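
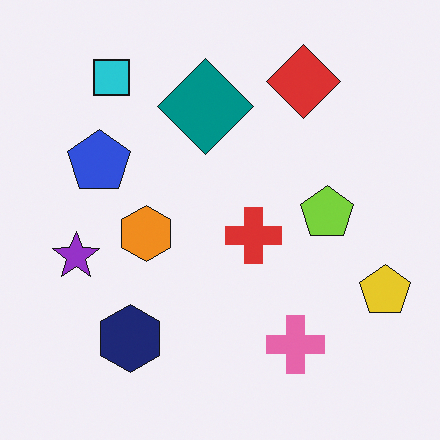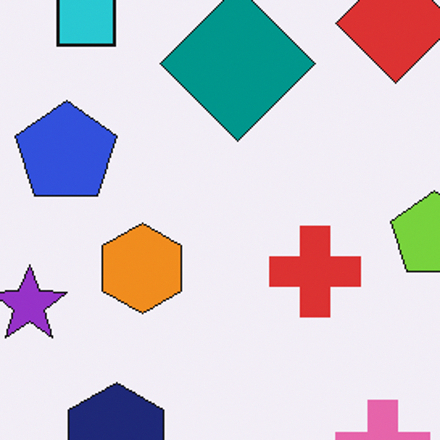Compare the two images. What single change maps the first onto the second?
The transformation is: cropped to a modestly smaller region and rescaled.

The visible shapes are larger and the field of view is narrower; shapes near the original edges may be partly or wholly outside the frame — a crop-and-rescale.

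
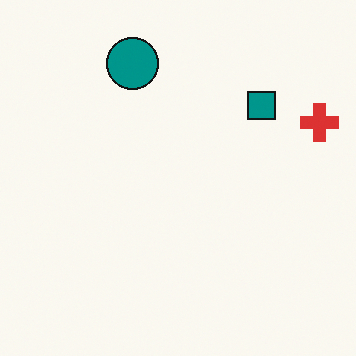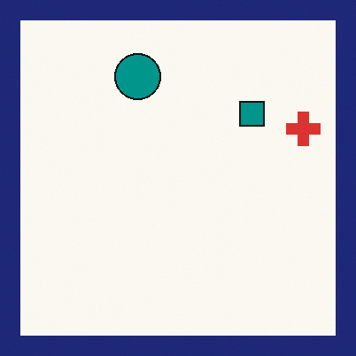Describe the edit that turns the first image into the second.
Framed with a navy border.

A solid navy frame runs around the edge of the second image, with the content slightly shrunk inside it.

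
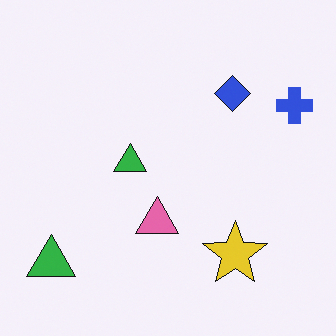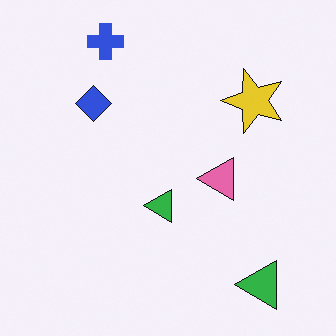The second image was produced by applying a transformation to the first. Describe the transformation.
Rotated 90° counter-clockwise.

The blue cross sits in the top-right of the first image and the top-left of the second — consistent with a whole-image 90° counter-clockwise rotation.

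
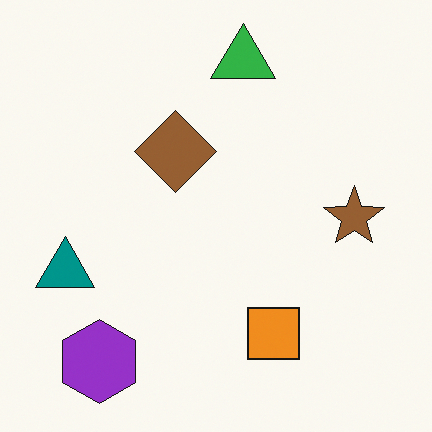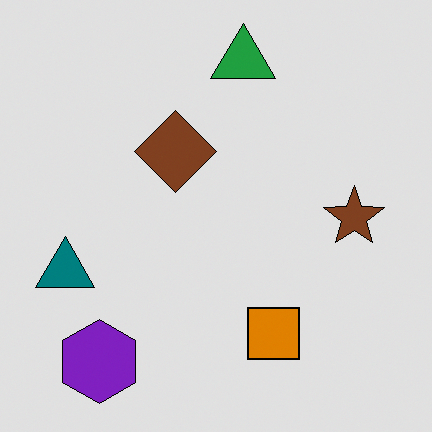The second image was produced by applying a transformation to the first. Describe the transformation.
Posterized to a reduced palette.

Each flat color has snapped to a coarser quantized level — most visibly, the near-white background has dropped to a flat grey.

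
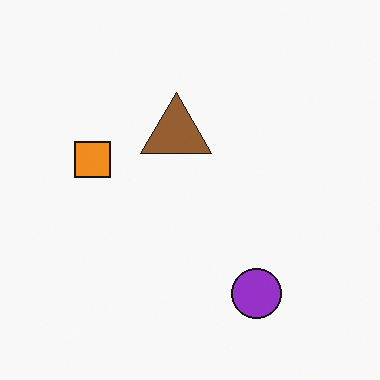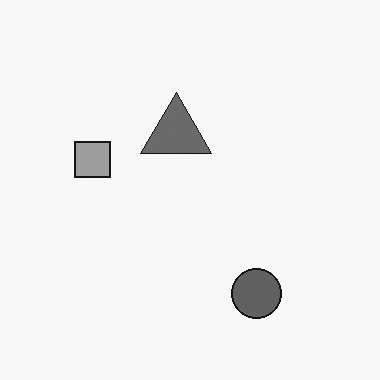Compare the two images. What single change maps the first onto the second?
The image was converted to grayscale.

All color is removed — every shape is now a shade of grey.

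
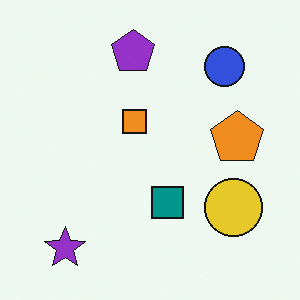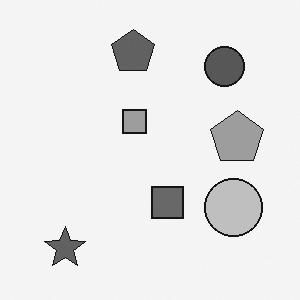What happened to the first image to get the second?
The transformation is: converted to grayscale.

All color is removed — every shape is now a shade of grey.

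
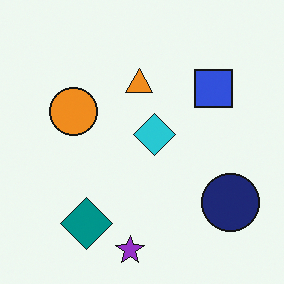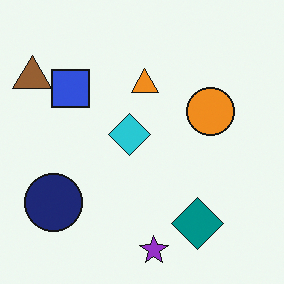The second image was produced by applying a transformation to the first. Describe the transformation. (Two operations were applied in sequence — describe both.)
The transformation is: flipped horizontally (left ↔ right), then overlaid with an additional brown triangle.

The navy circle is in the bottom-right of the first image and the bottom-left of the second — shapes on opposite sides of the vertical midline have swapped in a mirror flip. A brown triangle appears in the second image that is absent from the first.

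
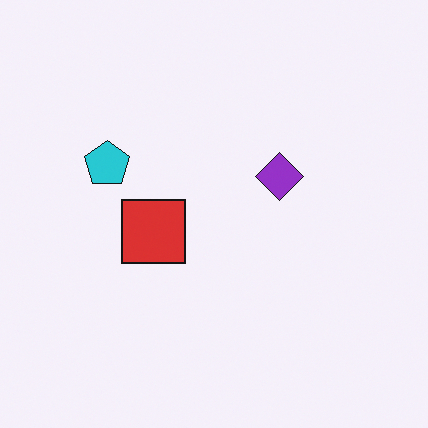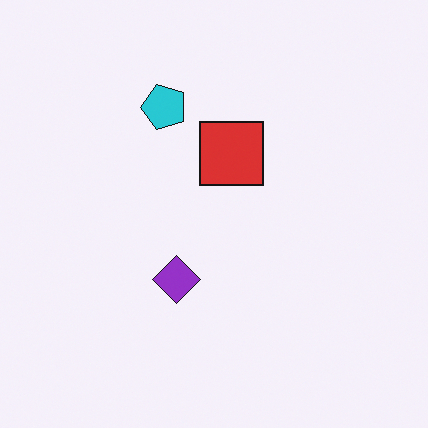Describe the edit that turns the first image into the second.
The image was transposed (reflected across the top-left ↔ bottom-right diagonal).

Shapes have swapped their row and column positions — what was in the top-right is now in the bottom-left — a diagonal reflection.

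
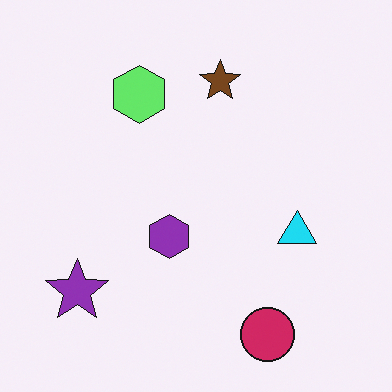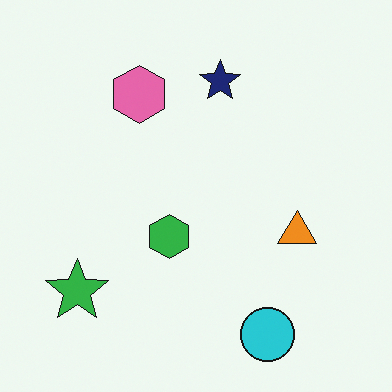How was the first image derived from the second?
The transformation is: hue-shifted through roughly a third of the color wheel.

Every shape's color has rotated by the same amount around the hue wheel — a uniform hue shift.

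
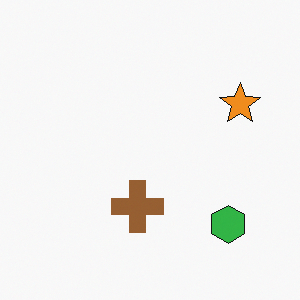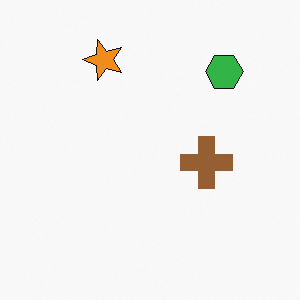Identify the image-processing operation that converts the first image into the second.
The second image is the first rotated 90° counter-clockwise.

The green hexagon sits in the bottom-right of the first image and the top-right of the second — consistent with a whole-image 90° counter-clockwise rotation.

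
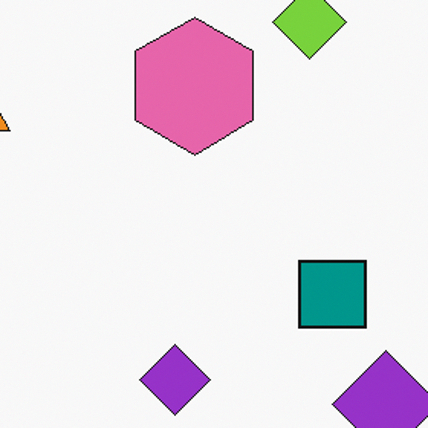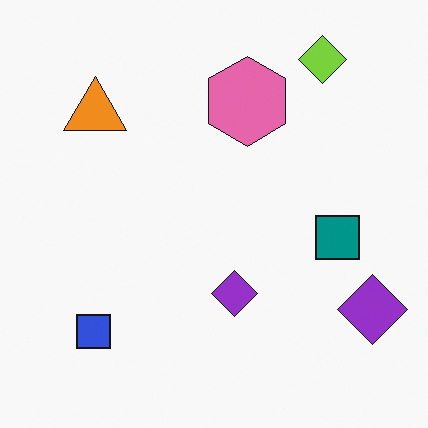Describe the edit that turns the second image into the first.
The transformation is: cropped slightly and scaled back up.

The visible shapes are larger and the field of view is narrower; shapes near the original edges may be partly or wholly outside the frame — a crop-and-rescale.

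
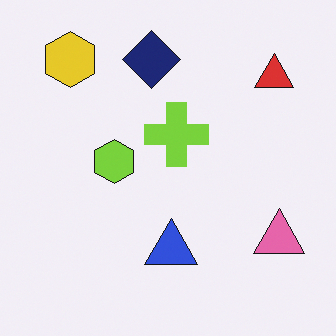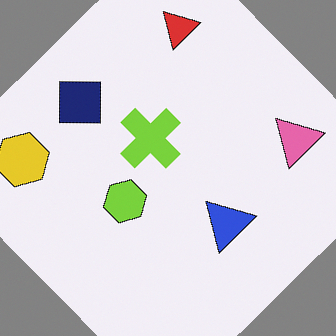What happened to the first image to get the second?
It was rotated counter-clockwise by a large amount — several tens of degrees.

Every shape is tilted by the same angle and the image corners show triangular fill wedges — a whole-image rotation by a non-right angle.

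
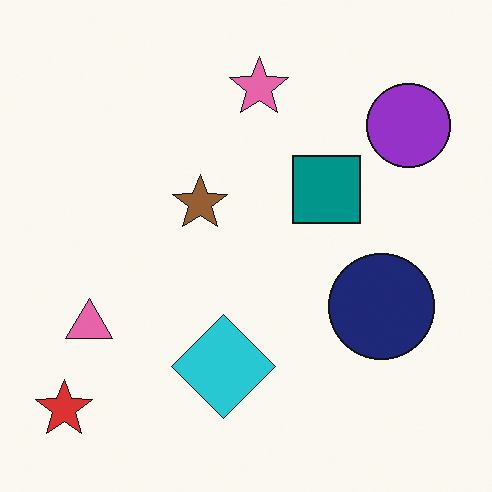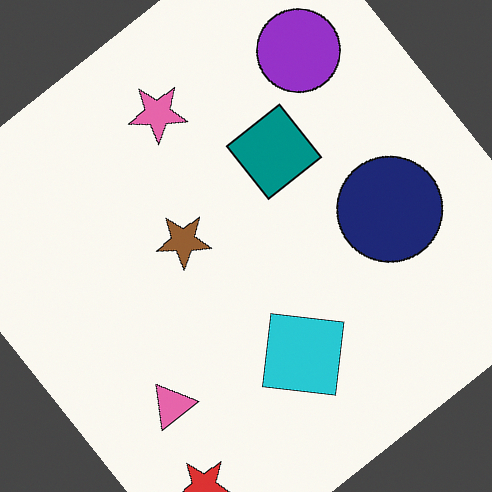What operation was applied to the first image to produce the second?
It was rotated counter-clockwise by a large amount — several tens of degrees.

Every shape is tilted by the same angle and the image corners show triangular fill wedges — a whole-image rotation by a non-right angle.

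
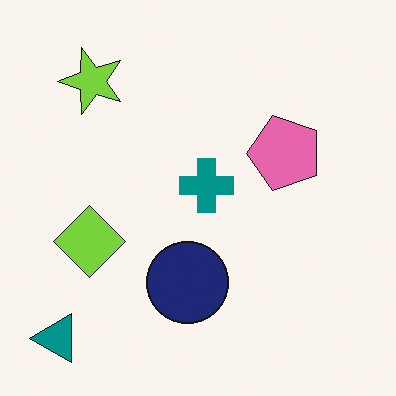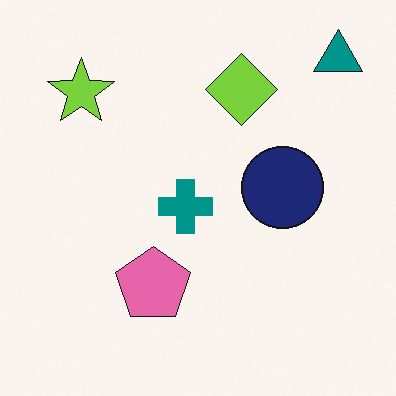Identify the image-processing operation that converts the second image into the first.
It was transposed (reflected across the top-left ↔ bottom-right diagonal).

Shapes have swapped their row and column positions — what was in the top-right is now in the bottom-left — a diagonal reflection.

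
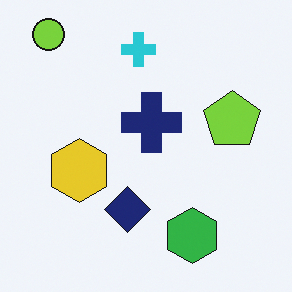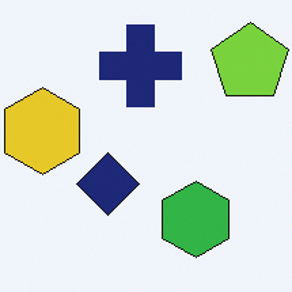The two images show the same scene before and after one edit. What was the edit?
The transformation is: cropped slightly and scaled back up.

The visible shapes are larger and the field of view is narrower; shapes near the original edges may be partly or wholly outside the frame — a crop-and-rescale.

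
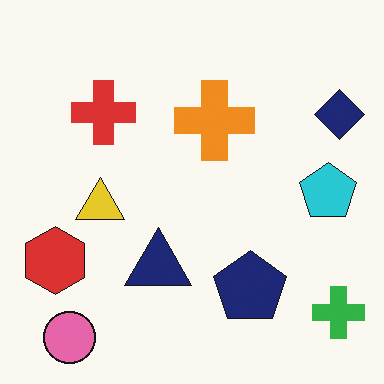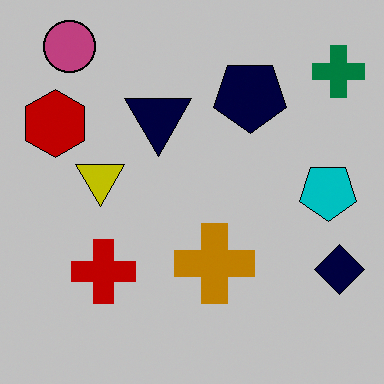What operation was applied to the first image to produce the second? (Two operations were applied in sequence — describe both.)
This is the original image flipped vertically (top ↔ bottom), then aggressively posterized.

The pink circle is in the bottom-left of the first image and the top-left of the second — shapes on opposite sides of the horizontal midline have swapped in a mirror flip. Each flat color has snapped to a coarser quantized level — most visibly, the near-white background has dropped to a flat grey.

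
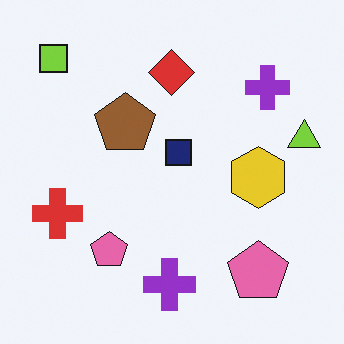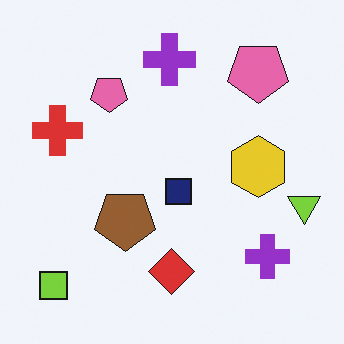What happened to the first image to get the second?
This is the original image flipped vertically (top ↔ bottom).

The lime square is in the top-left of the first image and the bottom-left of the second — shapes on opposite sides of the horizontal midline have swapped in a mirror flip.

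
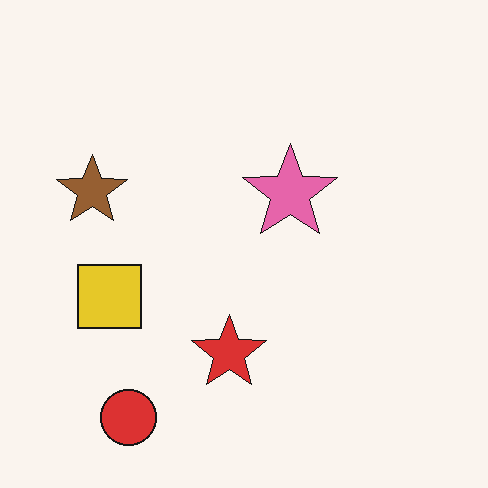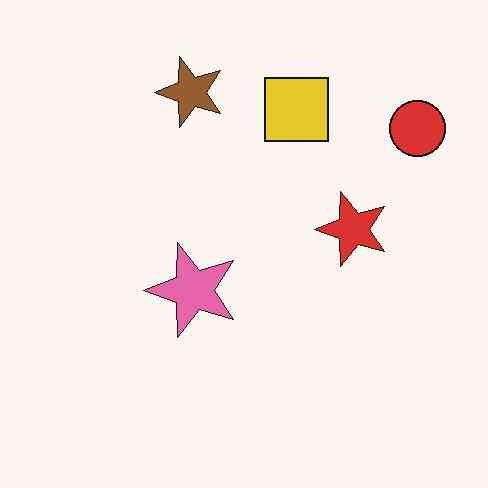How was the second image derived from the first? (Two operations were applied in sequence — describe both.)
This is the original image given moderate JPEG compression, then transposed (reflected across the top-left ↔ bottom-right diagonal).

Blocky 8×8 compression artifacts appear around shape edges and the flat background shows ringing — characteristic JPEG degradation. Shapes have swapped their row and column positions — what was in the top-right is now in the bottom-left — a diagonal reflection.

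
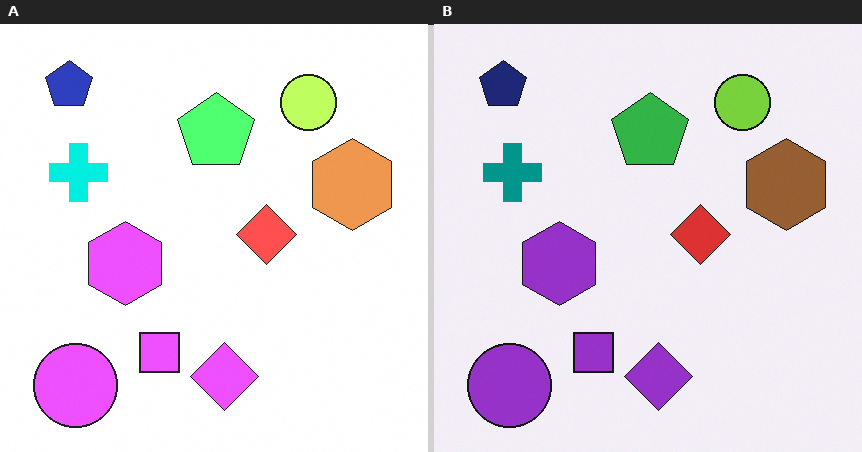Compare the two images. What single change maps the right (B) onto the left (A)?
The transformation is: noticeably brightened.

Every pixel — background and shapes alike — is uniformly brightened.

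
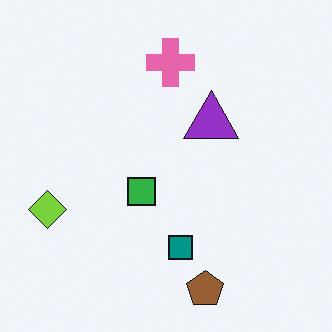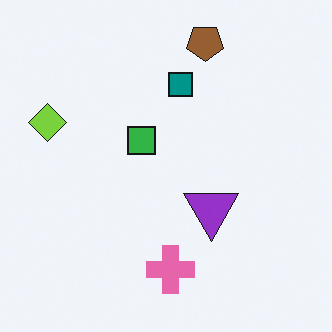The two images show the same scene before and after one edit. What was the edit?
The image was flipped vertically (top ↔ bottom).

The brown pentagon is in the bottom of the first image and the top of the second — shapes on opposite sides of the horizontal midline have swapped in a mirror flip.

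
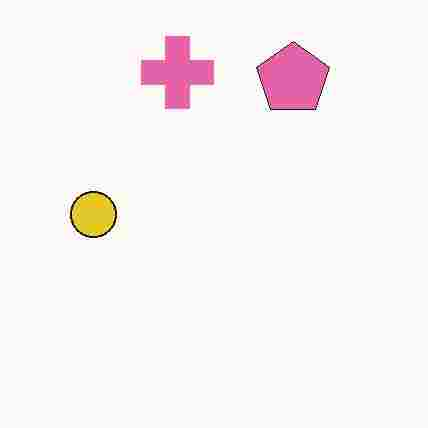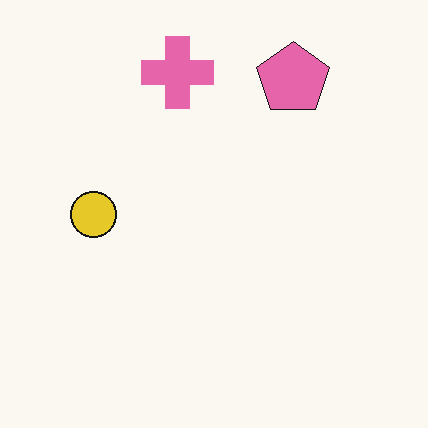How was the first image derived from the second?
This is the original image degraded with heavy JPEG compression.

Blocky 8×8 compression artifacts appear around shape edges and the flat background shows ringing — characteristic JPEG degradation.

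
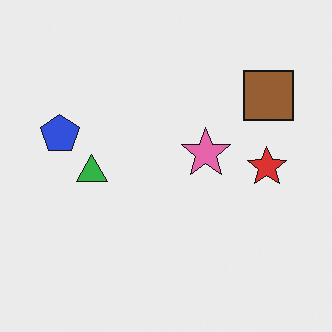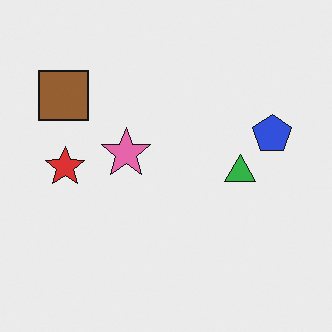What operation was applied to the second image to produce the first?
The transformation is: flipped horizontally (left ↔ right).

The blue pentagon is in the right of the second image and the left of the first — shapes on opposite sides of the vertical midline have swapped in a mirror flip.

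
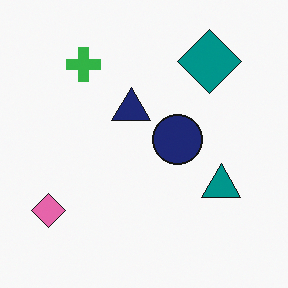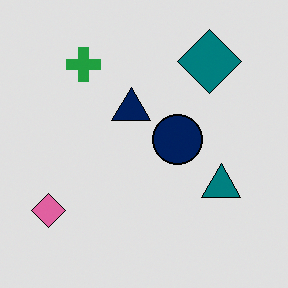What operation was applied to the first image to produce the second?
The image was posterized to a reduced palette.

Each flat color has snapped to a coarser quantized level — most visibly, the near-white background has dropped to a flat grey.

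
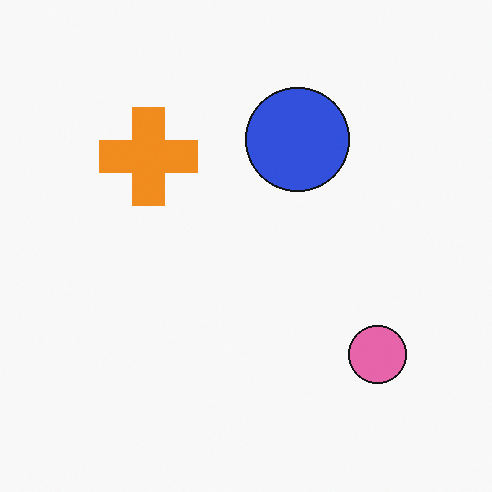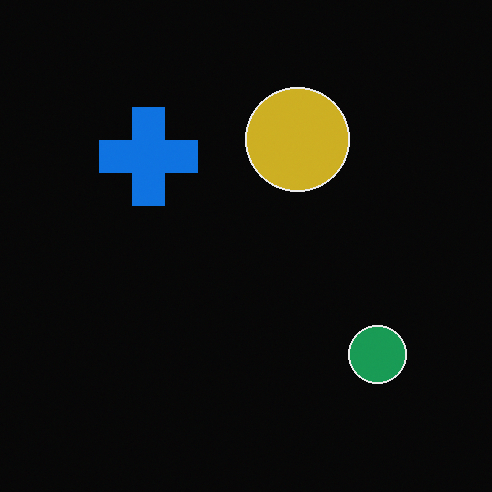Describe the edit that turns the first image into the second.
The transformation is: color-inverted (negative).

The light background has become dark and every shape's color is its complement — a photographic negative.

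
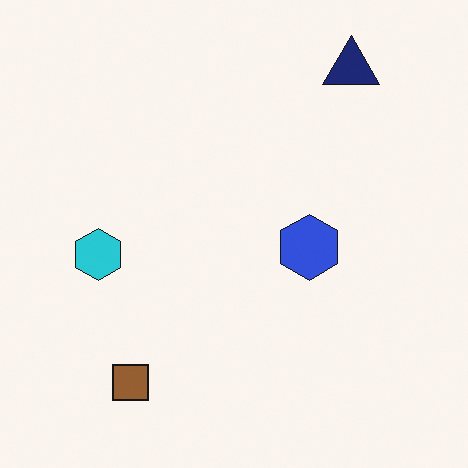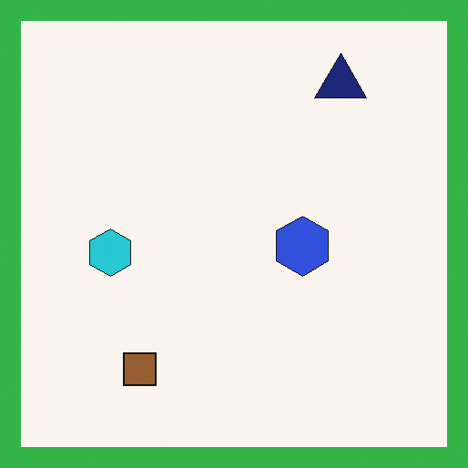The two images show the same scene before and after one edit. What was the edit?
The second image is the first framed with a green border.

A solid green frame runs around the edge of the second image, with the content slightly shrunk inside it.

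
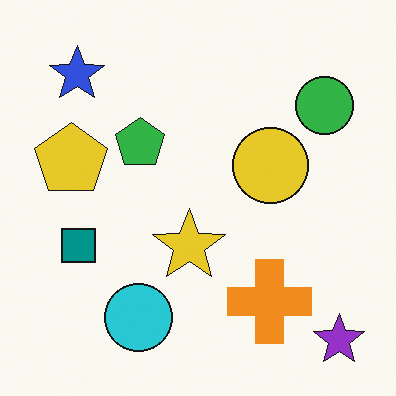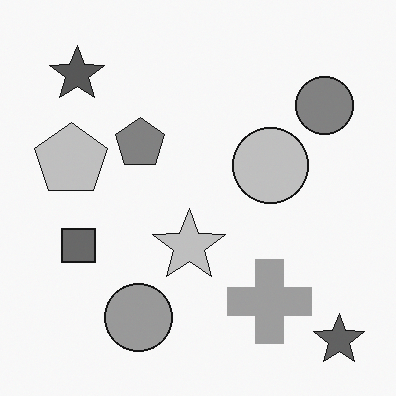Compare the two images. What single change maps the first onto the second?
This is the original image converted to grayscale.

All color is removed — every shape is now a shade of grey.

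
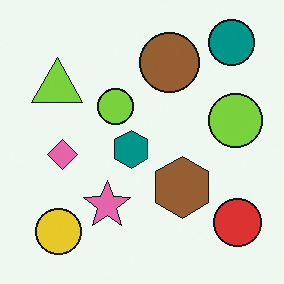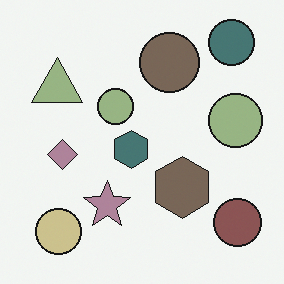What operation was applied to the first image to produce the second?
The image was made much more muted (saturation change).

All colors are more muted and greyish — a global saturation change.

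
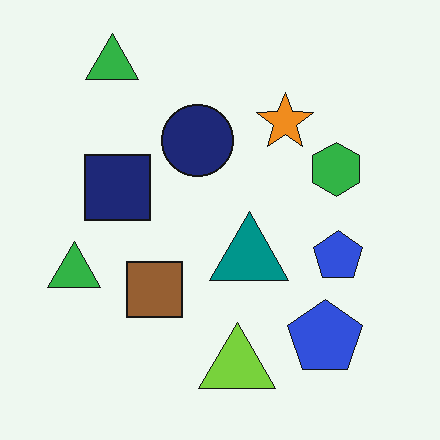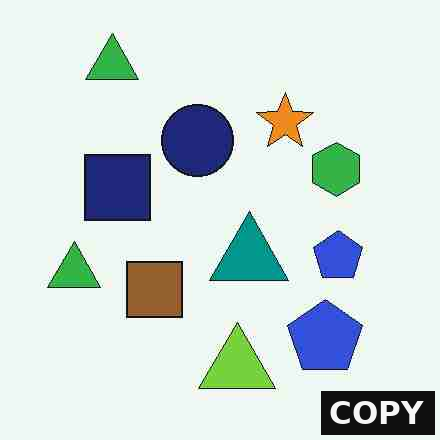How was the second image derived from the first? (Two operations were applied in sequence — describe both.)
The second image is the first degraded with heavy JPEG compression, then watermarked with the text "COPY" in the lower-right corner.

Blocky 8×8 compression artifacts appear around shape edges and the flat background shows ringing — characteristic JPEG degradation. A dark label reading "COPY" appears in the lower-right corner.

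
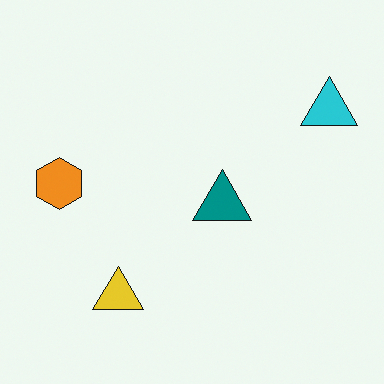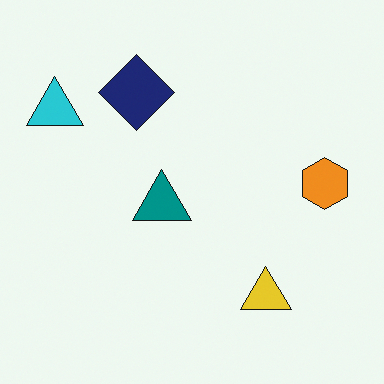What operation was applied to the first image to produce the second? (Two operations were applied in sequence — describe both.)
The transformation is: flipped horizontally (left ↔ right), then overlaid with an additional navy diamond.

The cyan triangle is in the top-right of the first image and the top-left of the second — shapes on opposite sides of the vertical midline have swapped in a mirror flip. A navy diamond appears in the second image that is absent from the first.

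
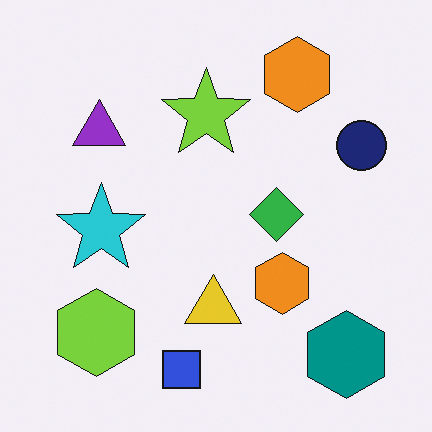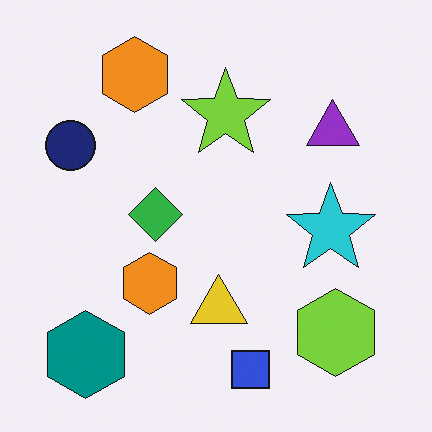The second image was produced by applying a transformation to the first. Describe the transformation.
It was flipped horizontally (left ↔ right).

The navy circle is in the right of the first image and the left of the second — shapes on opposite sides of the vertical midline have swapped in a mirror flip.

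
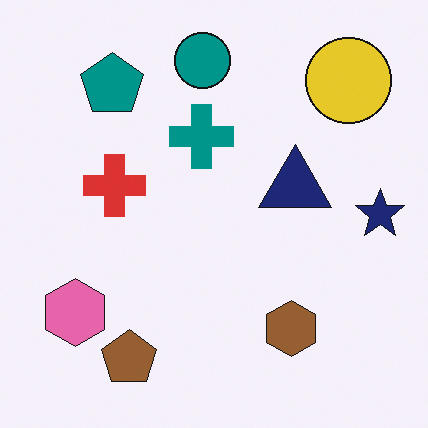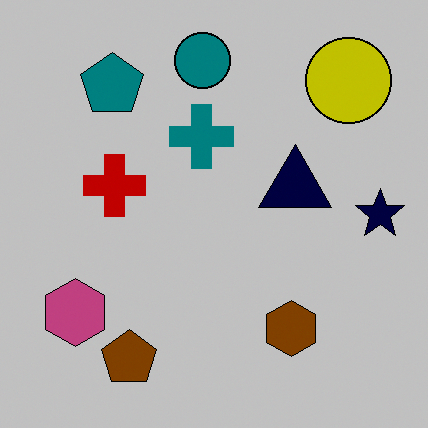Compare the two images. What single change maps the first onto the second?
Aggressively posterized.

Each flat color has snapped to a coarser quantized level — most visibly, the near-white background has dropped to a flat grey.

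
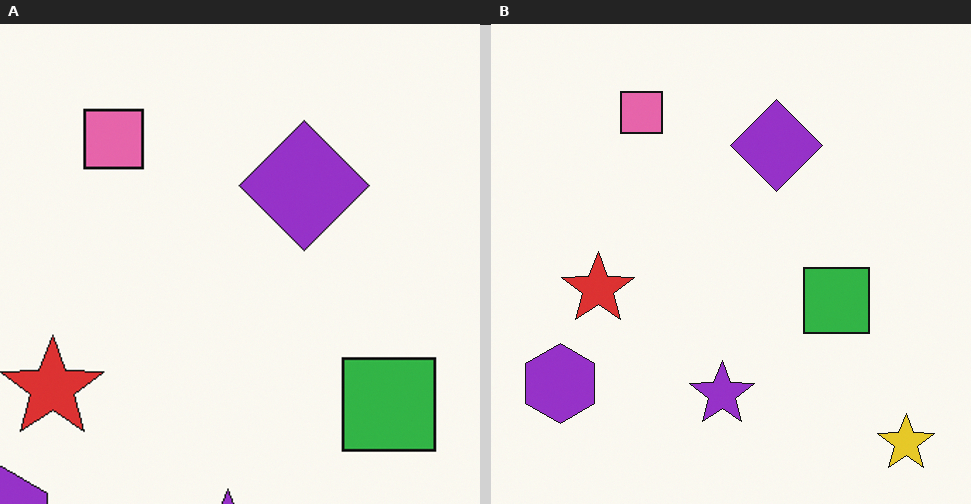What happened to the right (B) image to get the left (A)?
The transformation is: cropped slightly and scaled back up.

The visible shapes are larger and the field of view is narrower; shapes near the original edges may be partly or wholly outside the frame — a crop-and-rescale.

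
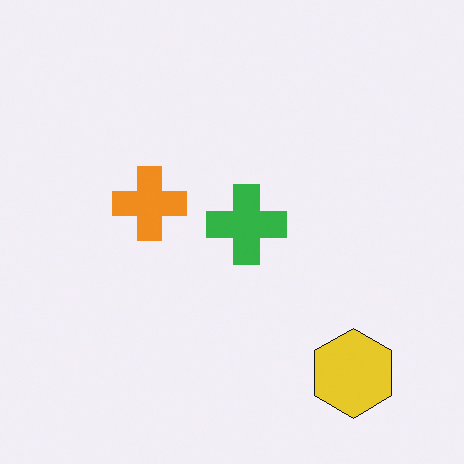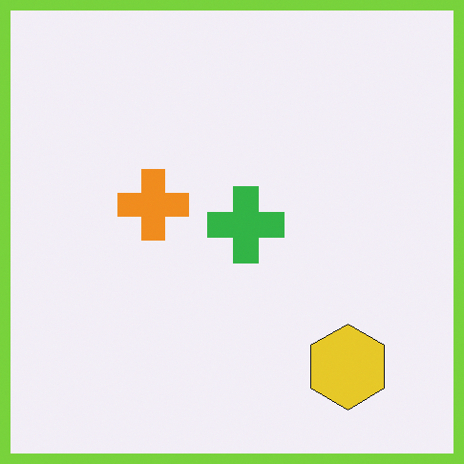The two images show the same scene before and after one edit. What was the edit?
The transformation is: framed with a lime border.

A solid lime frame runs around the edge of the second image, with the content slightly shrunk inside it.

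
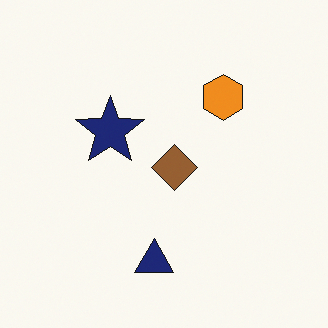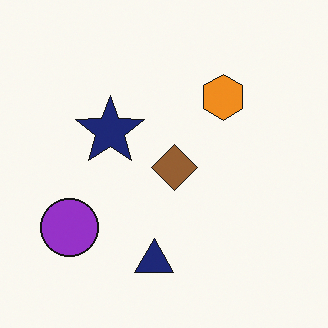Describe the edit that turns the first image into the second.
This is the original image overlaid with an additional purple circle.

A purple circle appears in the second image that is absent from the first.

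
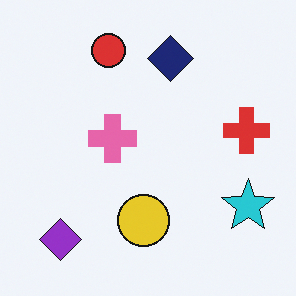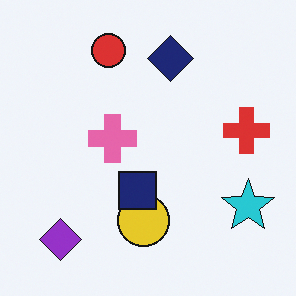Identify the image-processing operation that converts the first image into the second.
The transformation is: overlaid with an additional navy square.

A navy square appears in the second image that is absent from the first.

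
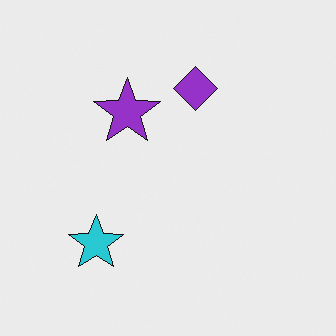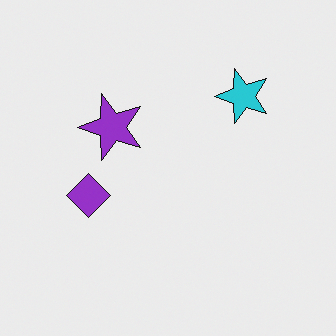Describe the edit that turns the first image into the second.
The second image is the first transposed (reflected across the top-left ↔ bottom-right diagonal).

Shapes have swapped their row and column positions — what was in the top-right is now in the bottom-left — a diagonal reflection.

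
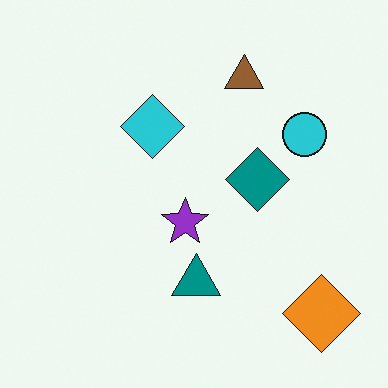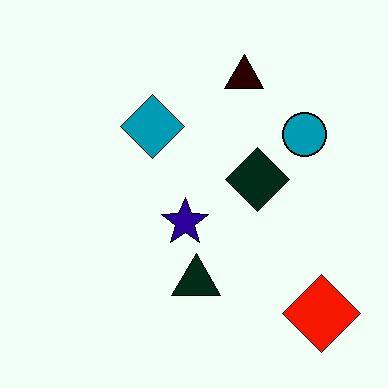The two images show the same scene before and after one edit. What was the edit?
This is the original image given much higher contrast.

Tones are pushed away from mid-grey across the whole image — a global contrast change.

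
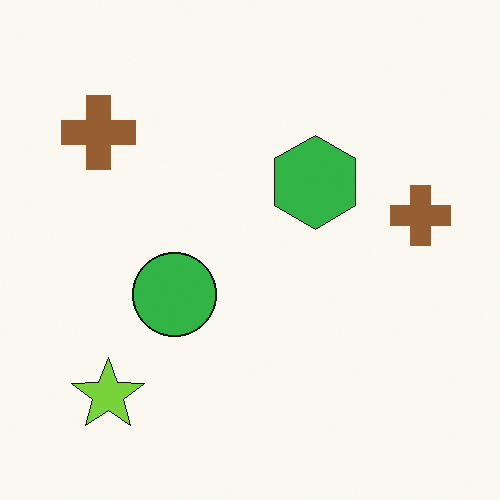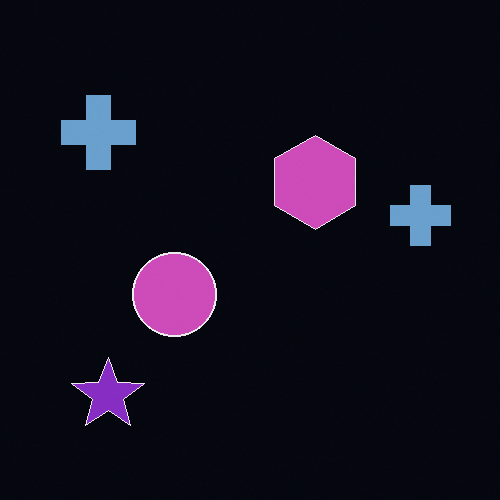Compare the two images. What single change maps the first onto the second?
The transformation is: color-inverted (negative).

The light background has become dark and every shape's color is its complement — a photographic negative.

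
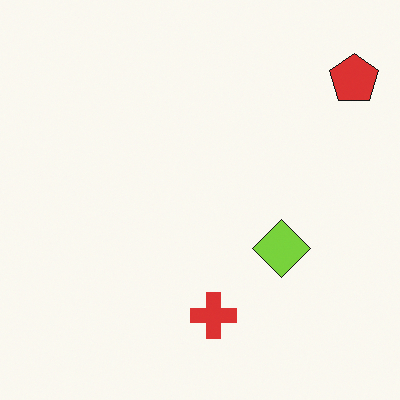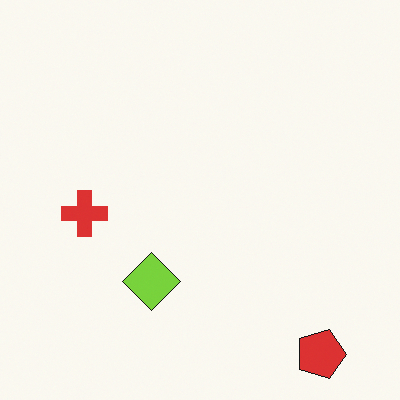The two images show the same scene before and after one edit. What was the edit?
The transformation is: rotated 90° clockwise.

The red pentagon sits in the top-right of the first image and the bottom-right of the second — consistent with a whole-image 90° clockwise rotation.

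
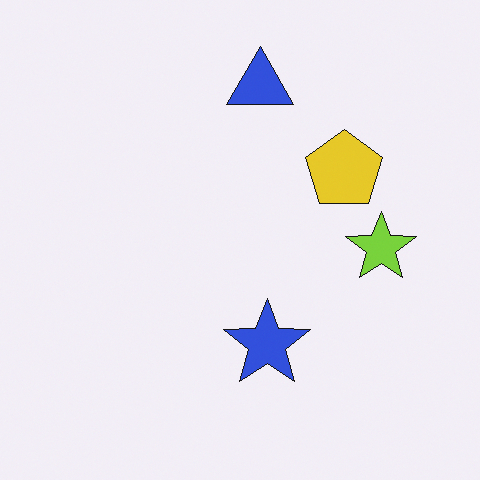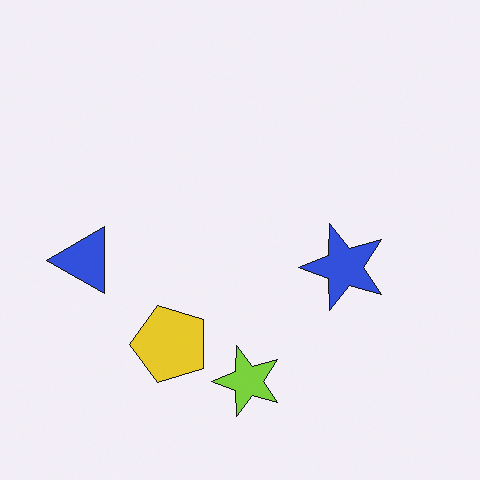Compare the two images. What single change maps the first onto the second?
Transposed (reflected across the top-left ↔ bottom-right diagonal).

Shapes have swapped their row and column positions — what was in the top-right is now in the bottom-left — a diagonal reflection.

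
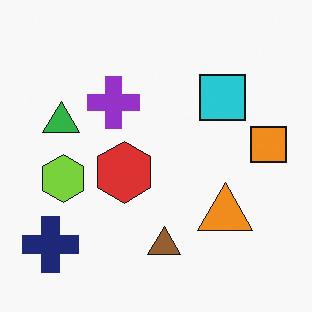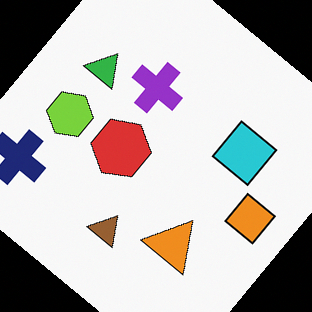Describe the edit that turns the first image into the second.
This is the original image rotated clockwise by a large amount — several tens of degrees.

Every shape is tilted by the same angle and the image corners show triangular fill wedges — a whole-image rotation by a non-right angle.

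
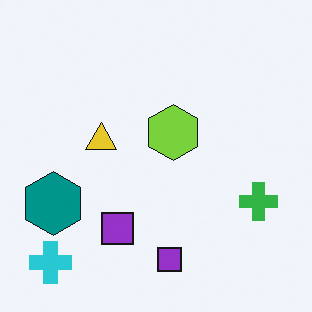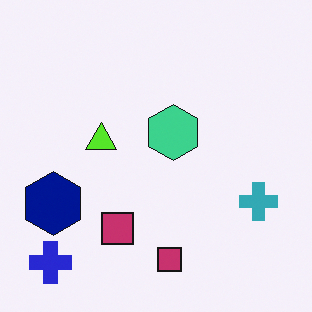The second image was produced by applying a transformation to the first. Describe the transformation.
It was hue-shifted by a small amount.

Every shape's color has rotated by the same amount around the hue wheel — a uniform hue shift.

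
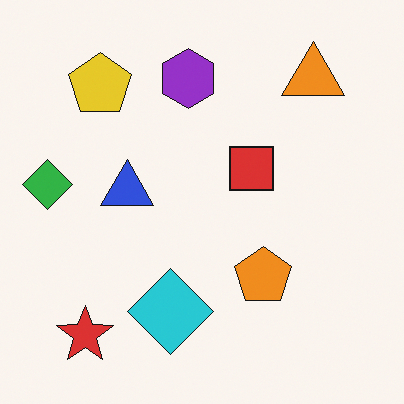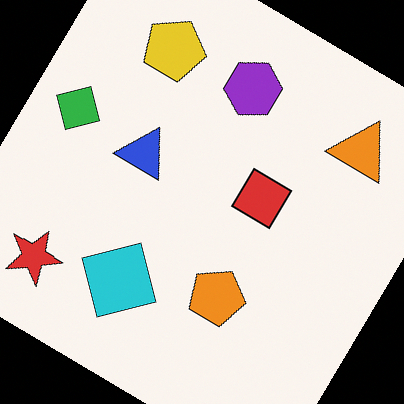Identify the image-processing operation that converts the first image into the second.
The transformation is: rotated clockwise by a large amount — several tens of degrees.

Every shape is tilted by the same angle and the image corners show triangular fill wedges — a whole-image rotation by a non-right angle.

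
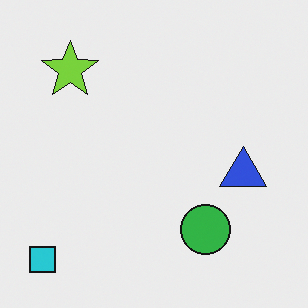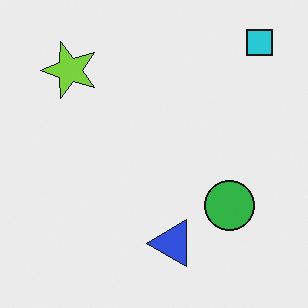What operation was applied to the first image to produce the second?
The second image is the first transposed (reflected across the top-left ↔ bottom-right diagonal).

Shapes have swapped their row and column positions — what was in the top-right is now in the bottom-left — a diagonal reflection.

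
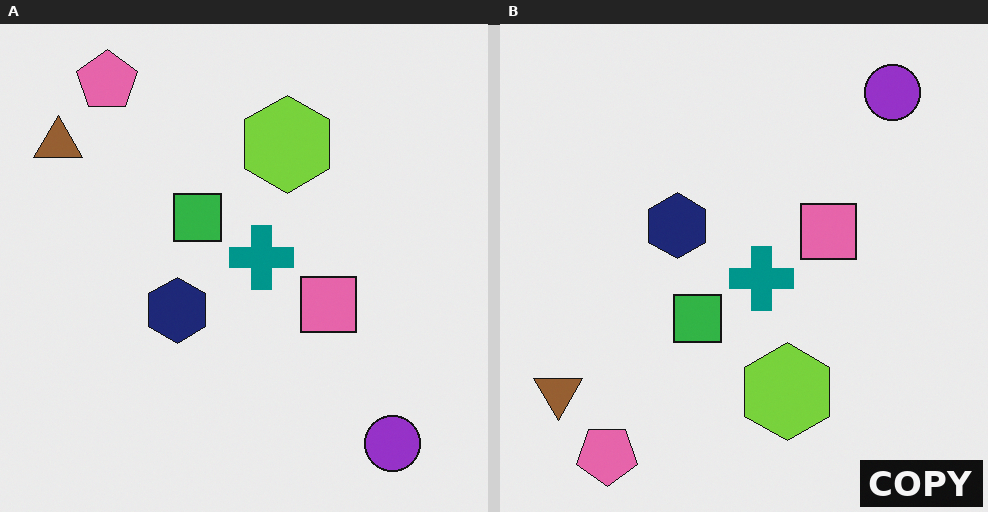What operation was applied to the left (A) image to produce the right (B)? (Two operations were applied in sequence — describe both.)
The image was flipped vertically (top ↔ bottom), then watermarked with the text "COPY" in the lower-right corner.

The pink pentagon is in the top-left of the left (A) image and the bottom-left of the right (B) — shapes on opposite sides of the horizontal midline have swapped in a mirror flip. A dark label reading "COPY" appears in the lower-right corner.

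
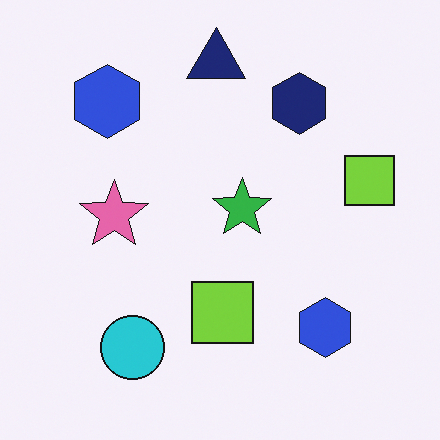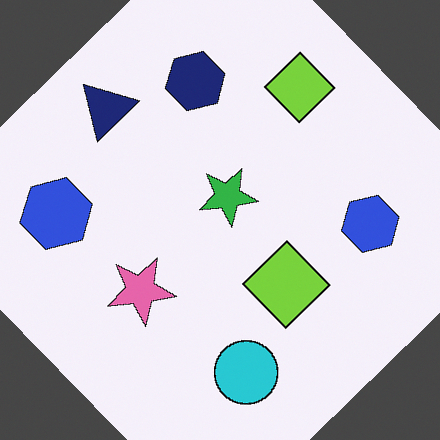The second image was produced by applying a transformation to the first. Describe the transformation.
The second image is the first rotated counter-clockwise by a large amount — several tens of degrees.

Every shape is tilted by the same angle and the image corners show triangular fill wedges — a whole-image rotation by a non-right angle.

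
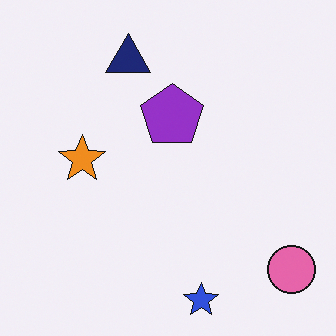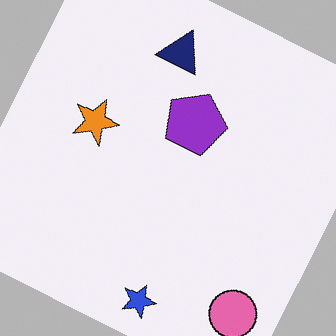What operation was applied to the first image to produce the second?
The image was rotated clockwise by a clearly visible amount.

Every shape is tilted by the same angle and the image corners show triangular fill wedges — a whole-image rotation by a non-right angle.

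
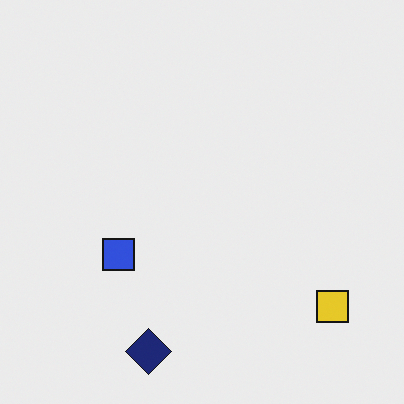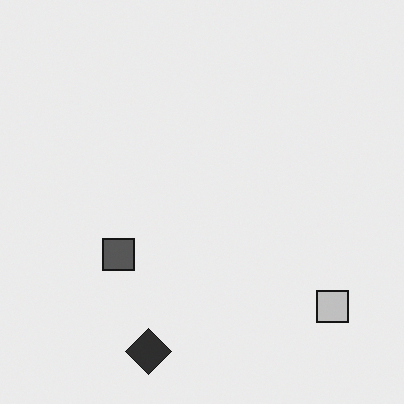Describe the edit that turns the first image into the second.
This is the original image converted to grayscale.

All color is removed — every shape is now a shade of grey.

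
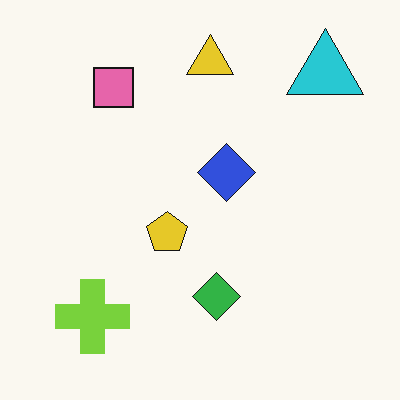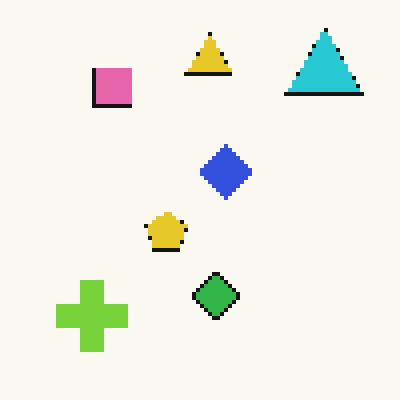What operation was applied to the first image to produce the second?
The transformation is: lightly pixelated (a mild mosaic effect).

Shapes are reduced to large square blocks; fine edges and outlines are lost — a downscale-then-upscale (mosaic) effect.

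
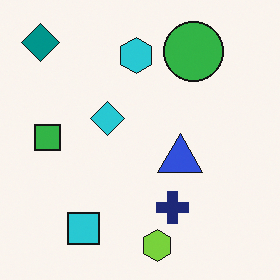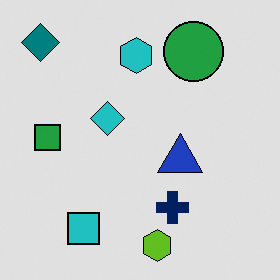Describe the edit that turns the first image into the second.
This is the original image posterized to a reduced palette.

Each flat color has snapped to a coarser quantized level — most visibly, the near-white background has dropped to a flat grey.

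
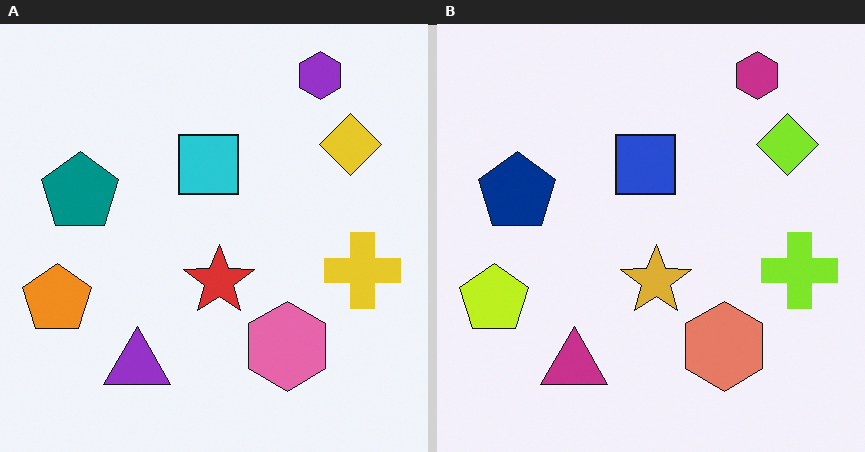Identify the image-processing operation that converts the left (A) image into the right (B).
It was hue-shifted by a small amount.

Every shape's color has rotated by the same amount around the hue wheel — a uniform hue shift.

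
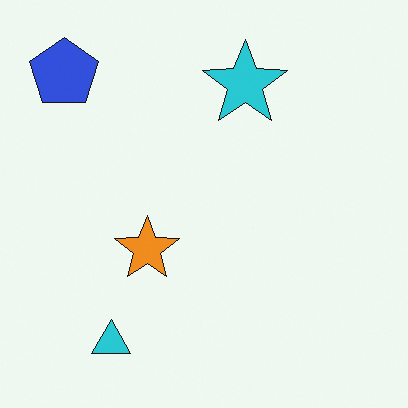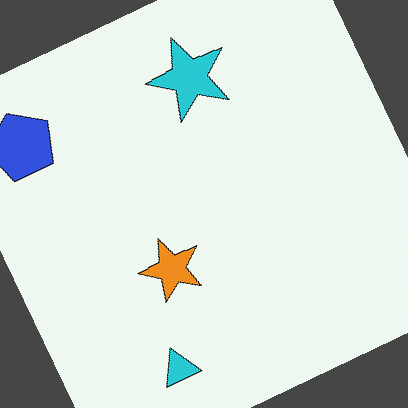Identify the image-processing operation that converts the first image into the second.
Rotated counter-clockwise by a clearly visible amount.

Every shape is tilted by the same angle and the image corners show triangular fill wedges — a whole-image rotation by a non-right angle.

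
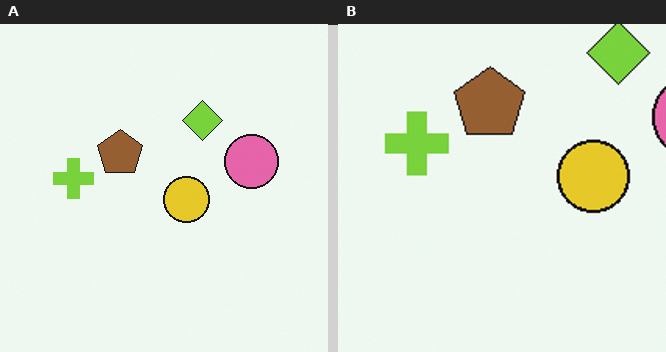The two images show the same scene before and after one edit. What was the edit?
The transformation is: cropped to a modestly smaller region and rescaled.

The visible shapes are larger and the field of view is narrower; shapes near the original edges may be partly or wholly outside the frame — a crop-and-rescale.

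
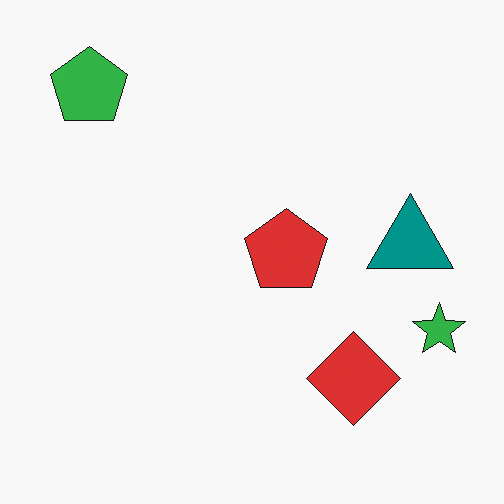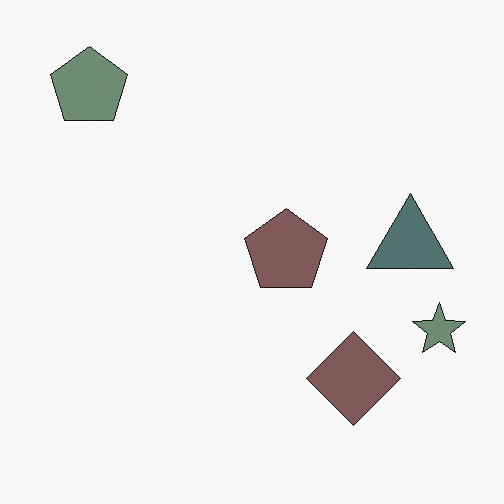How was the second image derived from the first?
Made much more muted (saturation change).

All colors are more muted and greyish — a global saturation change.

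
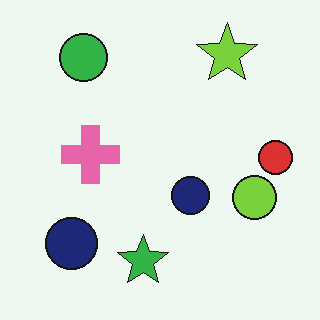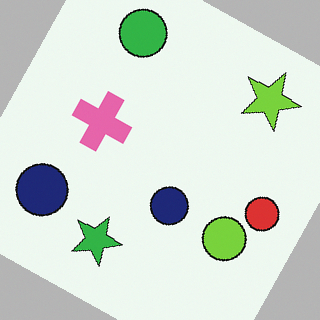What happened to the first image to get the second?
The second image is the first rotated clockwise by a moderate amount.

Every shape is tilted by the same angle and the image corners show triangular fill wedges — a whole-image rotation by a non-right angle.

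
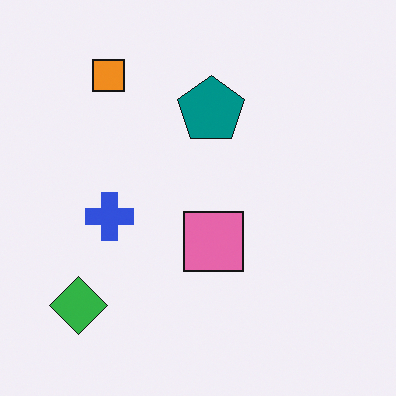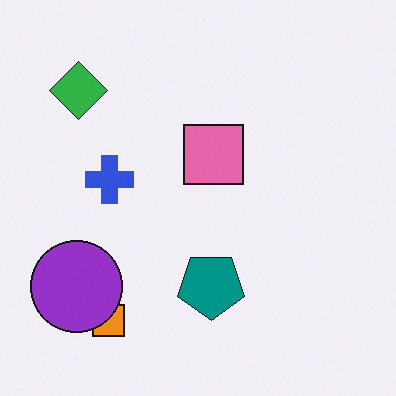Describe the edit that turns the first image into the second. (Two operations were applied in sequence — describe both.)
Flipped vertically (top ↔ bottom), then overlaid with an additional purple circle.

The orange square is in the top-left of the first image and the bottom-left of the second — shapes on opposite sides of the horizontal midline have swapped in a mirror flip. A purple circle appears in the second image that is absent from the first.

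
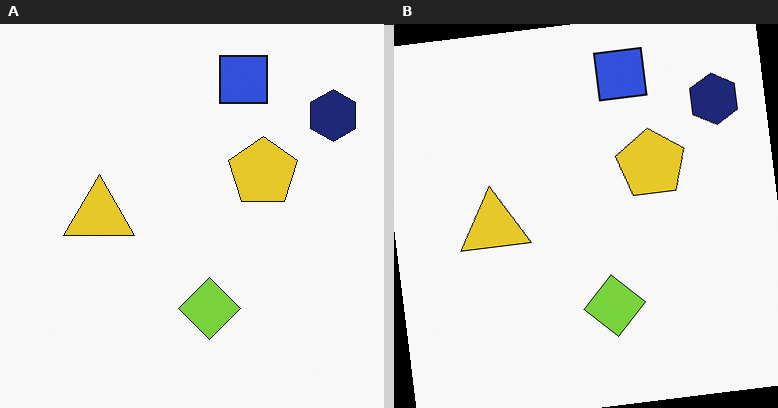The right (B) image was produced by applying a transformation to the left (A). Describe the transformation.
The transformation is: rotated counter-clockwise by a small amount.

Every shape is tilted by the same angle and the image corners show triangular fill wedges — a whole-image rotation by a non-right angle.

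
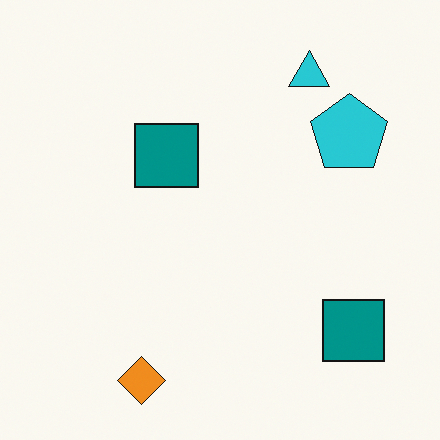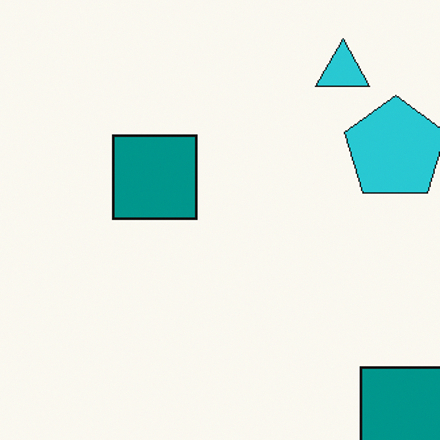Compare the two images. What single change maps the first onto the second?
This is the original image cropped slightly and scaled back up.

The visible shapes are larger and the field of view is narrower; shapes near the original edges may be partly or wholly outside the frame — a crop-and-rescale.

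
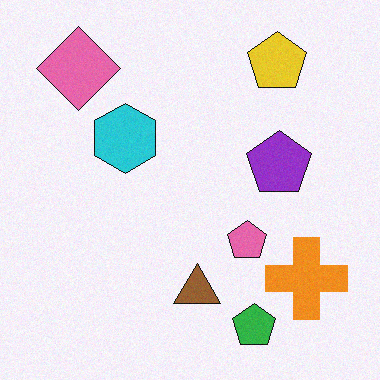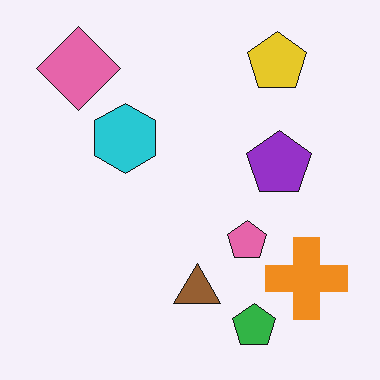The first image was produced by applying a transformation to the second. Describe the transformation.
This is the original image degraded with subtle gaussian noise.

Random speckle covers the whole image, including the flat background.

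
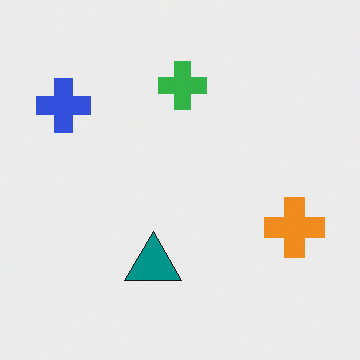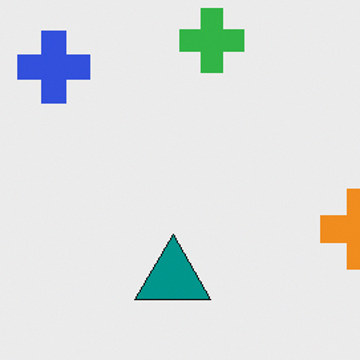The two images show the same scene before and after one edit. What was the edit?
The second image is the first cropped to a modestly smaller region and rescaled.

The visible shapes are larger and the field of view is narrower; shapes near the original edges may be partly or wholly outside the frame — a crop-and-rescale.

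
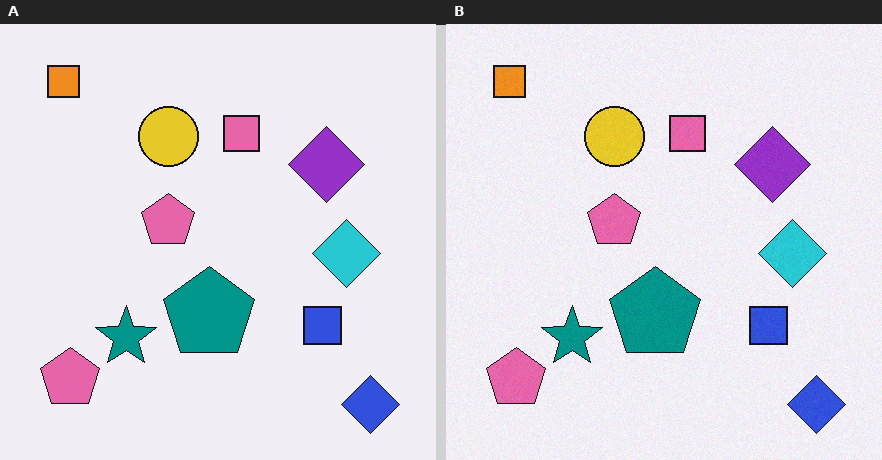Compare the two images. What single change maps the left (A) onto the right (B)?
Degraded with subtle gaussian noise.

Random speckle covers the whole image, including the flat background.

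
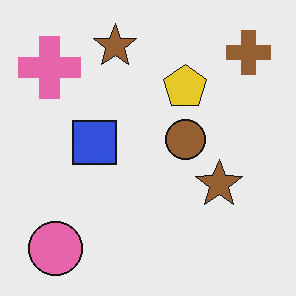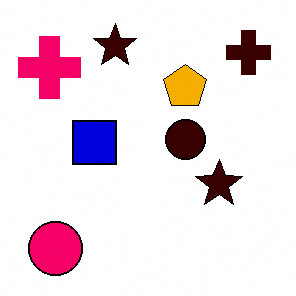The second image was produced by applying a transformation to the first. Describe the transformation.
This is the original image boosted in contrast.

Tones are pushed away from mid-grey across the whole image — a global contrast change.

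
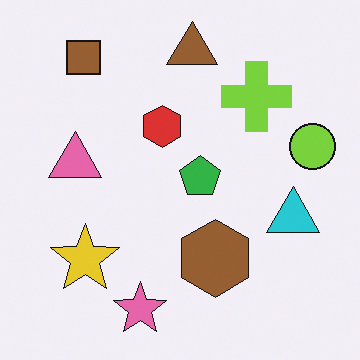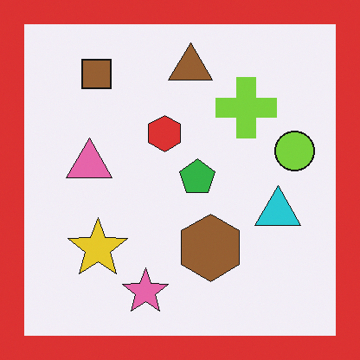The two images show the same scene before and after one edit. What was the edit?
Framed with a red border.

A solid red frame runs around the edge of the second image, with the content slightly shrunk inside it.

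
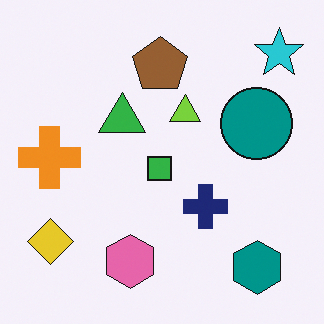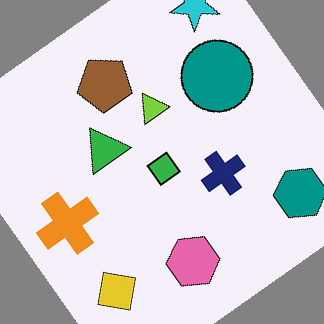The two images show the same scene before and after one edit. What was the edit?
The transformation is: rotated counter-clockwise by a large amount — several tens of degrees.

Every shape is tilted by the same angle and the image corners show triangular fill wedges — a whole-image rotation by a non-right angle.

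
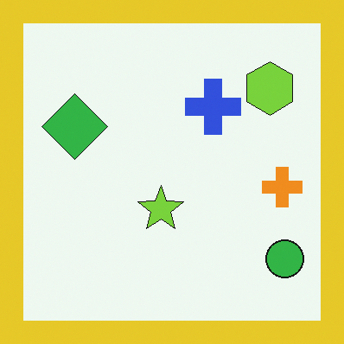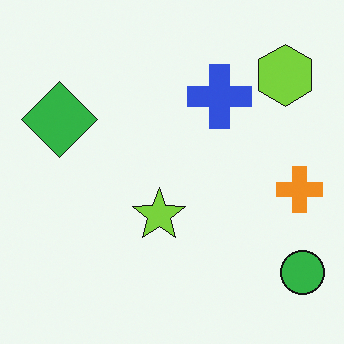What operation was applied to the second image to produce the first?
The image was framed with a yellow border.

A solid yellow frame runs around the edge of the first image, with the content slightly shrunk inside it.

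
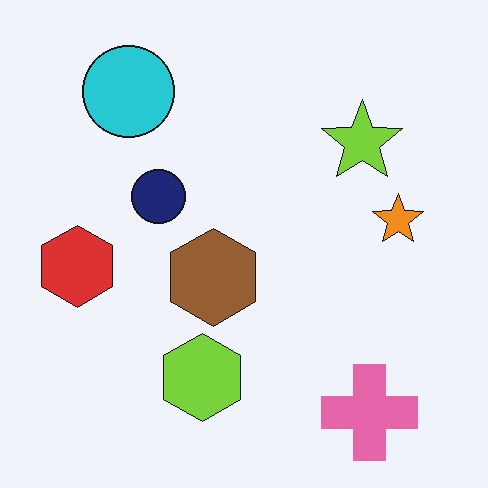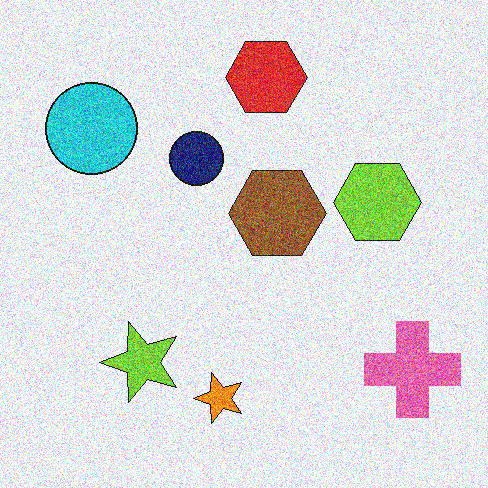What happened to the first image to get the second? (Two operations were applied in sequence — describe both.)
This is the original image degraded with a thick layer of grain, then transposed (reflected across the top-left ↔ bottom-right diagonal).

Random speckle covers the whole image, including the flat background. Shapes have swapped their row and column positions — what was in the top-right is now in the bottom-left — a diagonal reflection.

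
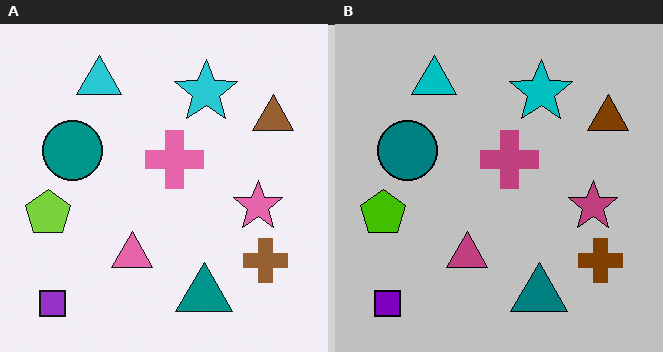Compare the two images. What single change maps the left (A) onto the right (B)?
This is the original image aggressively posterized.

Each flat color has snapped to a coarser quantized level — most visibly, the near-white background has dropped to a flat grey.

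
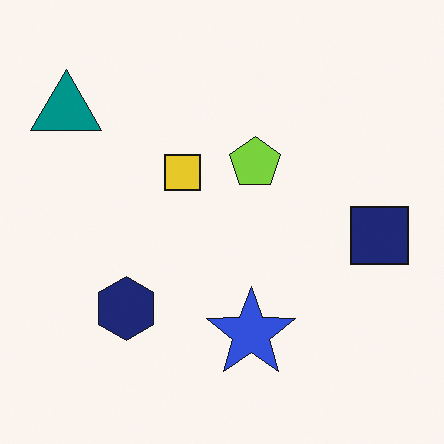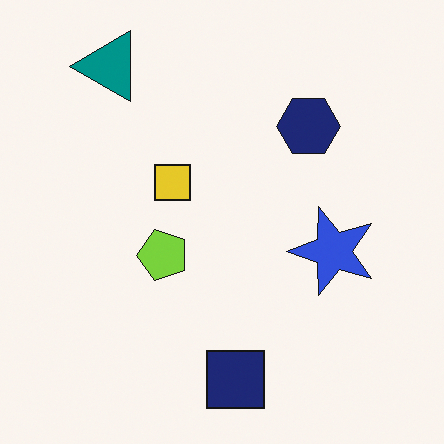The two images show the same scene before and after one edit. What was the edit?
It was transposed (reflected across the top-left ↔ bottom-right diagonal).

Shapes have swapped their row and column positions — what was in the top-right is now in the bottom-left — a diagonal reflection.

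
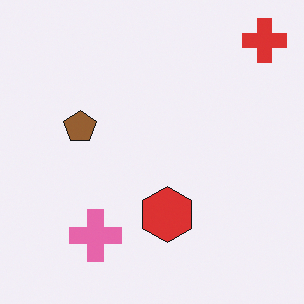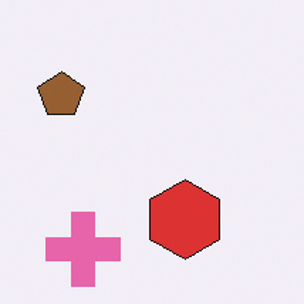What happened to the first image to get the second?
It was cropped to a modestly smaller region and rescaled.

The visible shapes are larger and the field of view is narrower; shapes near the original edges may be partly or wholly outside the frame — a crop-and-rescale.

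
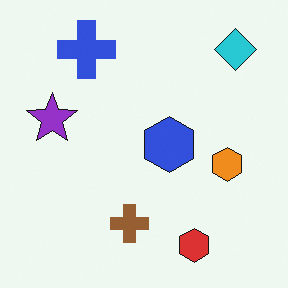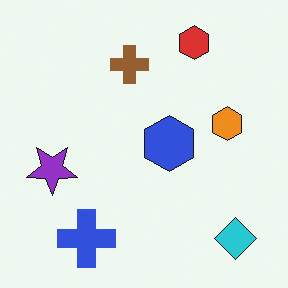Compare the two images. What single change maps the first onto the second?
The image was flipped vertically (top ↔ bottom).

The red hexagon is in the bottom-right of the first image and the top-right of the second — shapes on opposite sides of the horizontal midline have swapped in a mirror flip.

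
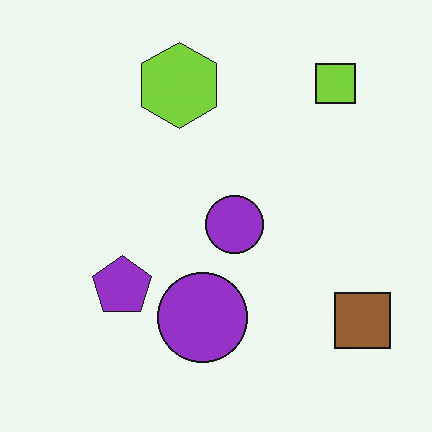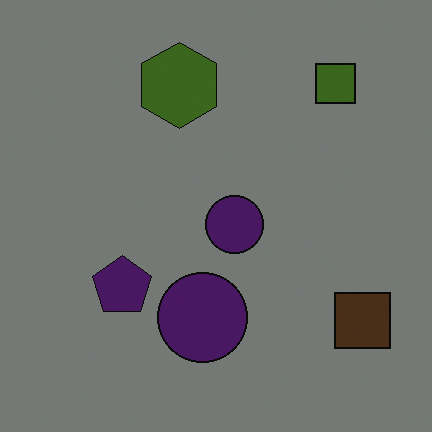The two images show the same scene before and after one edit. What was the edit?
Darkened a lot.

Every pixel — background and shapes alike — is uniformly darkened.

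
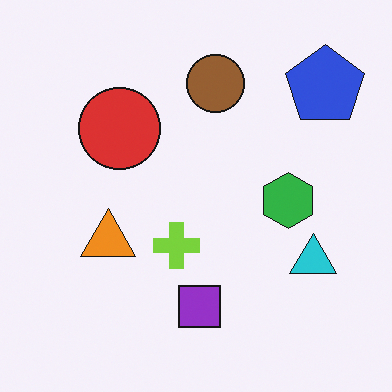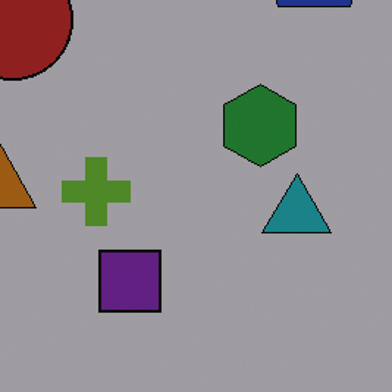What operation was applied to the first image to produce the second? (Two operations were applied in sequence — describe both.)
Cropped to a modestly smaller region and rescaled, then noticeably darkened.

The visible shapes are larger and the field of view is narrower; shapes near the original edges may be partly or wholly outside the frame — a crop-and-rescale. Every pixel — background and shapes alike — is uniformly darkened.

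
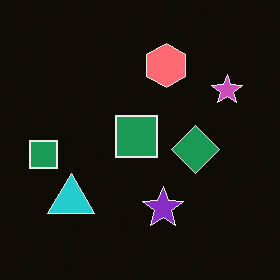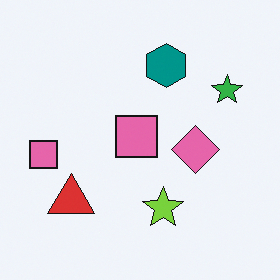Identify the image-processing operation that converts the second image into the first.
The first image is the second color-inverted (negative).

The light background has become dark and every shape's color is its complement — a photographic negative.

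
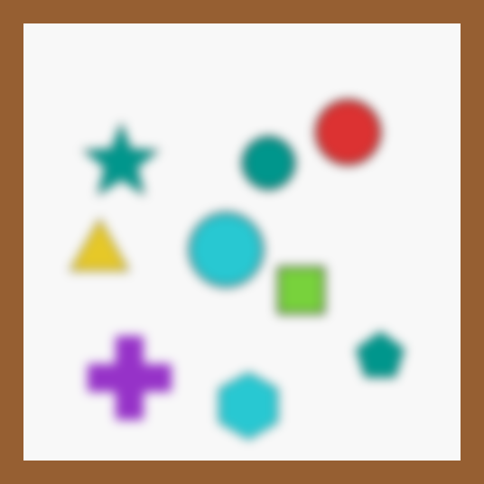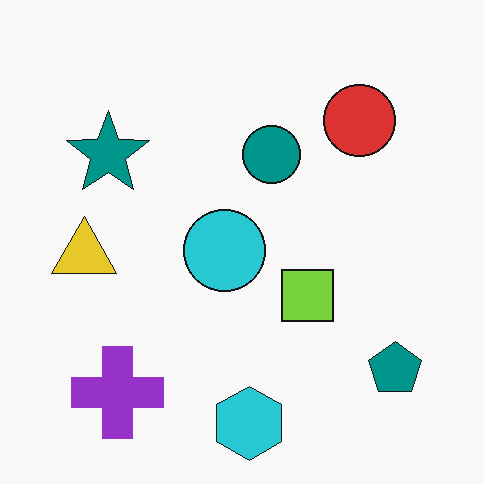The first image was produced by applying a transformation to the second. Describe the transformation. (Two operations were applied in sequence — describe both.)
It was strongly gaussian-blurred, then framed with a brown border.

Shape edges and outlines are uniformly softened across the whole image. A solid brown frame runs around the edge of the first image, with the content slightly shrunk inside it.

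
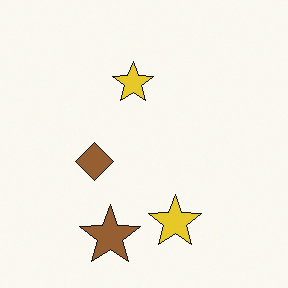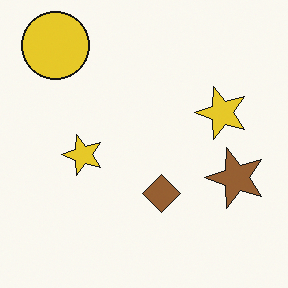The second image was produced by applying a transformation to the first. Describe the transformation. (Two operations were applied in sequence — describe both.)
The image was rotated 90° counter-clockwise, then overlaid with an additional yellow circle.

The brown star sits in the bottom of the first image and the right of the second — consistent with a whole-image 90° counter-clockwise rotation. A yellow circle appears in the second image that is absent from the first.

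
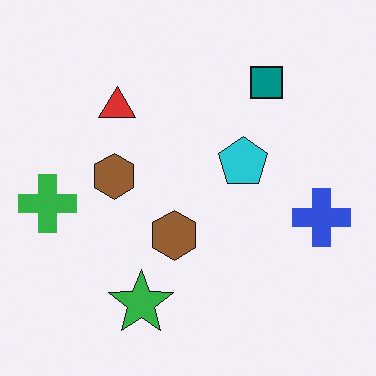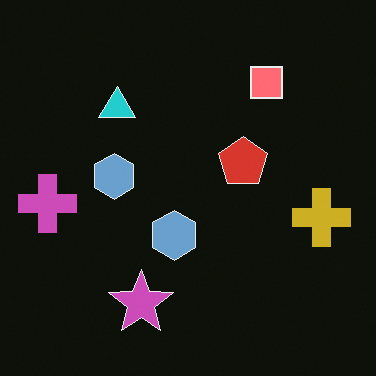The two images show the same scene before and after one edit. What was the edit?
This is the original image color-inverted (negative).

The light background has become dark and every shape's color is its complement — a photographic negative.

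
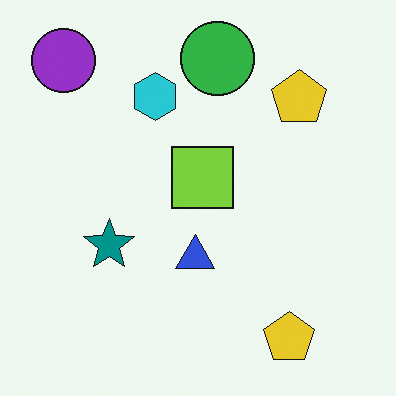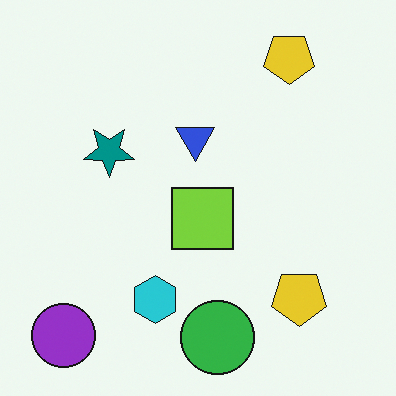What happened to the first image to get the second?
It was flipped vertically (top ↔ bottom).

The green circle is in the top of the first image and the bottom of the second — shapes on opposite sides of the horizontal midline have swapped in a mirror flip.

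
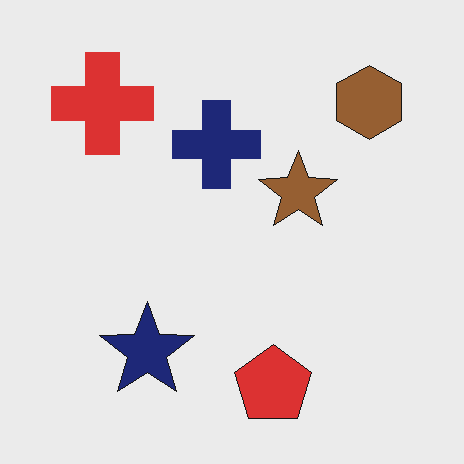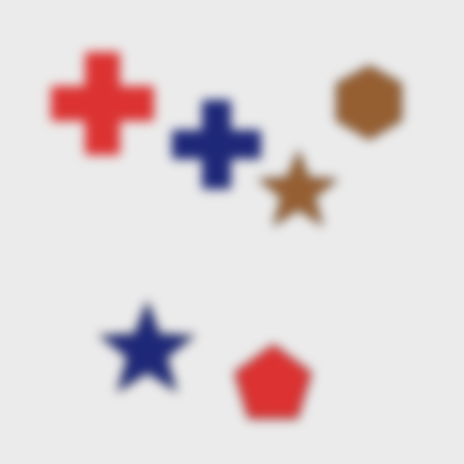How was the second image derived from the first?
This is the original image strongly gaussian-blurred.

Shape edges and outlines are uniformly softened across the whole image.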